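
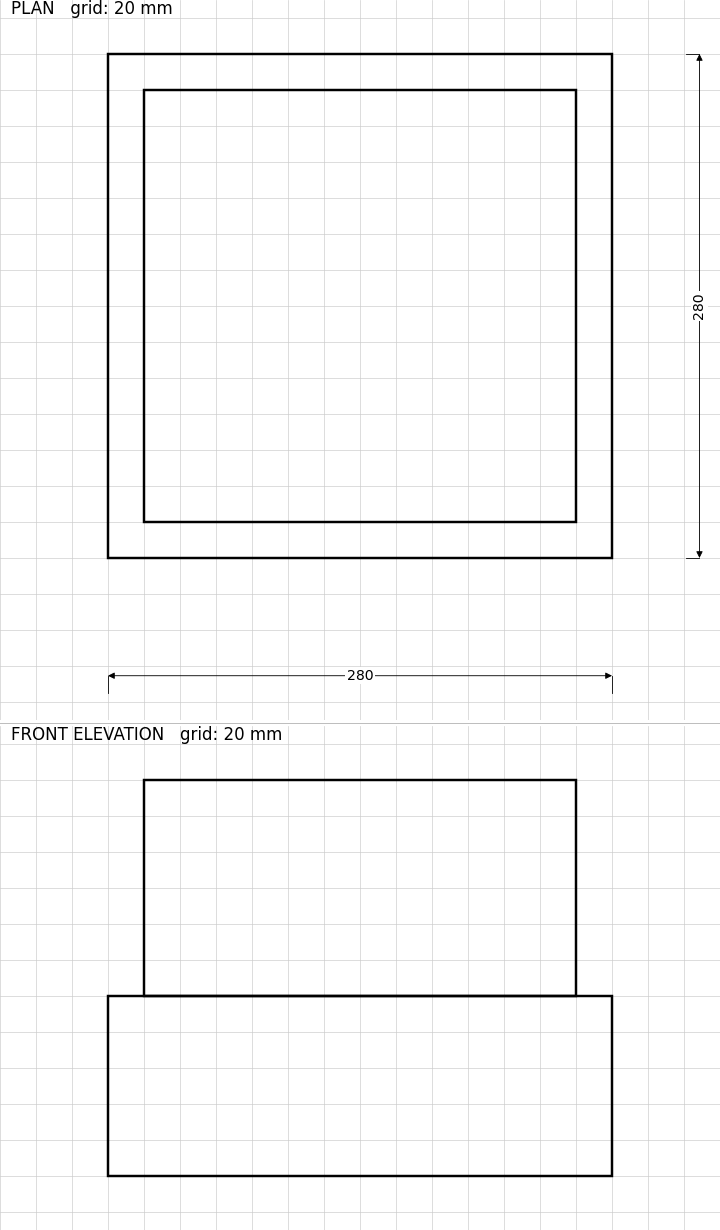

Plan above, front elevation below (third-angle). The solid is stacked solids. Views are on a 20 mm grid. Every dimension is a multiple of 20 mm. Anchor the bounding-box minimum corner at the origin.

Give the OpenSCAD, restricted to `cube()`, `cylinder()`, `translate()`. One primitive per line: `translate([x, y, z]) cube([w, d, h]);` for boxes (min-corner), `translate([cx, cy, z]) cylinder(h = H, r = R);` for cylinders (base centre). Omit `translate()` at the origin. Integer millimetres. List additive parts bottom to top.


cube([280, 280, 100]);
translate([20, 20, 100]) cube([240, 240, 120]);


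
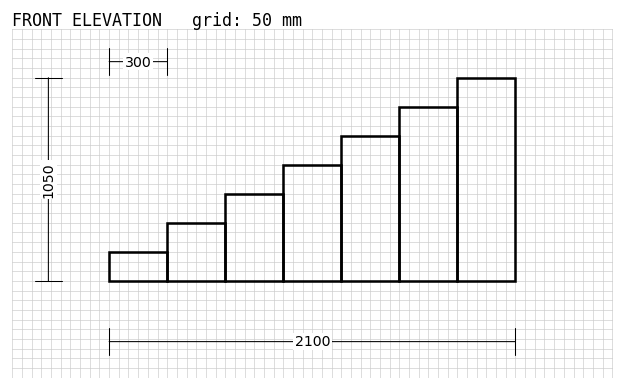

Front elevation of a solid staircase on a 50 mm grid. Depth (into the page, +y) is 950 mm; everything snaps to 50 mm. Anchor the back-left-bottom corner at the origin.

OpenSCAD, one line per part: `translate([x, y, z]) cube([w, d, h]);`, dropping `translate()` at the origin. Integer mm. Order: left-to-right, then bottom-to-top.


cube([300, 950, 150]);
translate([300, 0, 0]) cube([300, 950, 300]);
translate([600, 0, 0]) cube([300, 950, 450]);
translate([900, 0, 0]) cube([300, 950, 600]);
translate([1200, 0, 0]) cube([300, 950, 750]);
translate([1500, 0, 0]) cube([300, 950, 900]);
translate([1800, 0, 0]) cube([300, 950, 1050]);


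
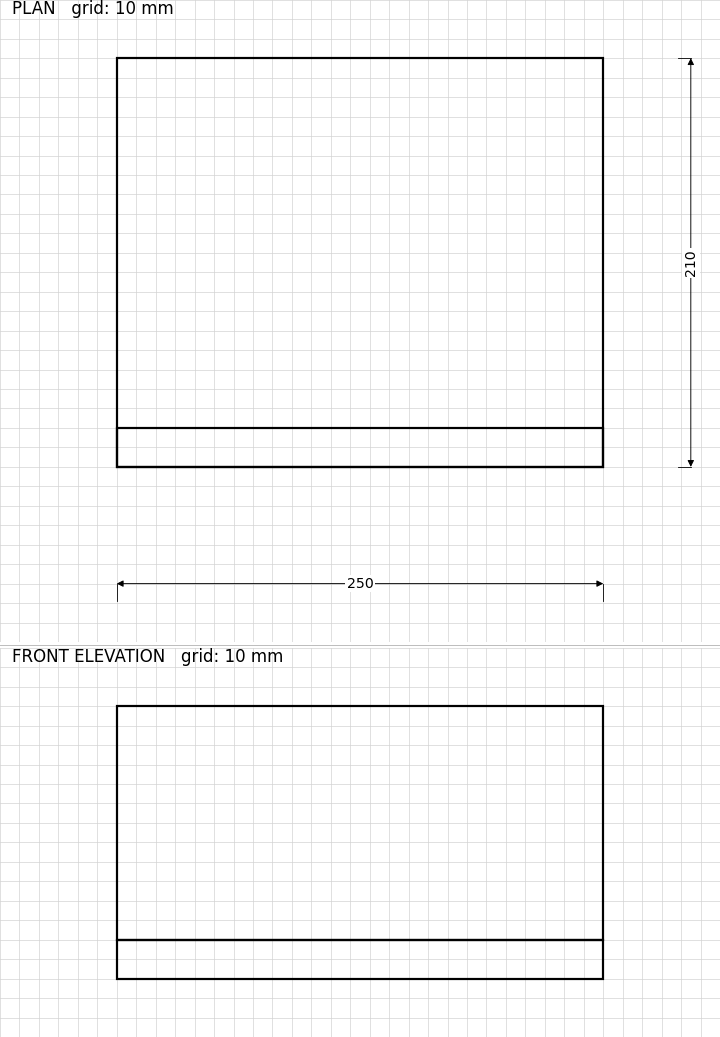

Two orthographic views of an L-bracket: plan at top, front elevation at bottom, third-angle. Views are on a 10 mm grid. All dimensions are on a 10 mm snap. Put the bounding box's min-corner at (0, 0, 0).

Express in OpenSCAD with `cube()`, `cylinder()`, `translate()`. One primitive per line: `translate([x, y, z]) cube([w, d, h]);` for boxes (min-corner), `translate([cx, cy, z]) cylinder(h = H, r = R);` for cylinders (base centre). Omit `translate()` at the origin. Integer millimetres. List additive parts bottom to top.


cube([250, 210, 20]);
translate([0, 0, 20]) cube([250, 20, 120]);


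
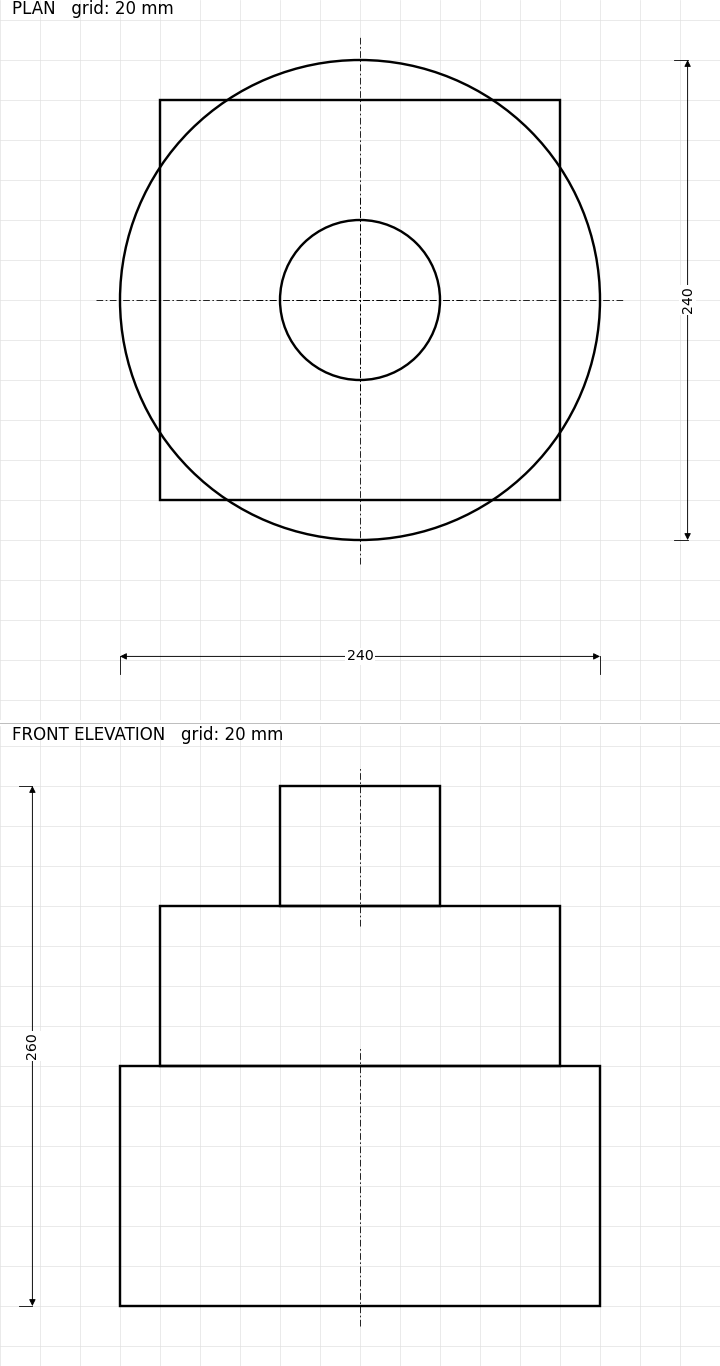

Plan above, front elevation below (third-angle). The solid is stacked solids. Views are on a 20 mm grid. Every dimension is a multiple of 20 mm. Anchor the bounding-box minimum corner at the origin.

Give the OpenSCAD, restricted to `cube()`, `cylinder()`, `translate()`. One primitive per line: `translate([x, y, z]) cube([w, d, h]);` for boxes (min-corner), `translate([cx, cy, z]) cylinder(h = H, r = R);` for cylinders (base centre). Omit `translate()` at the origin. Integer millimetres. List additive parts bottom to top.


translate([120, 120, 0]) cylinder(h = 120, r = 120);
translate([20, 20, 120]) cube([200, 200, 80]);
translate([120, 120, 200]) cylinder(h = 60, r = 40);


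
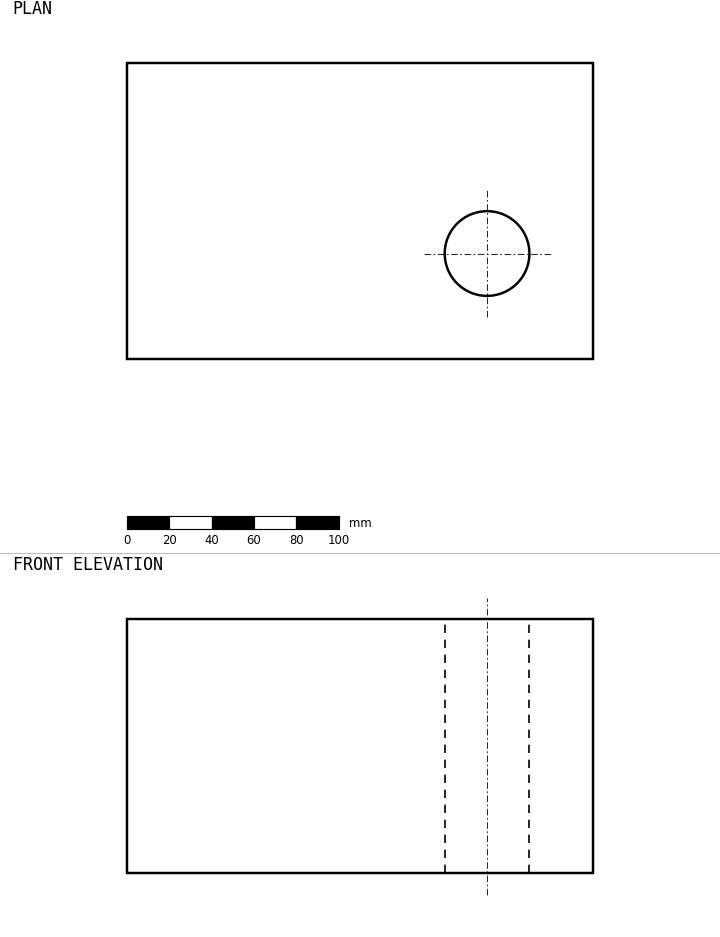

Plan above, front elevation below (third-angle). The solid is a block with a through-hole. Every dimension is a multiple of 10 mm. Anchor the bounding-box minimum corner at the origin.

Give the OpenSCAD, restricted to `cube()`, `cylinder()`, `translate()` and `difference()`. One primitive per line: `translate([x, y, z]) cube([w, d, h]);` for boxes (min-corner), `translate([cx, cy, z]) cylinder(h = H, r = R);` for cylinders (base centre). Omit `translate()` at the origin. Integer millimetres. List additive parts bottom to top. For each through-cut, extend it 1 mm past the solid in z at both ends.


difference() {
  cube([220, 140, 120]);
  translate([170, 50, -1]) cylinder(h = 122, r = 20);
}


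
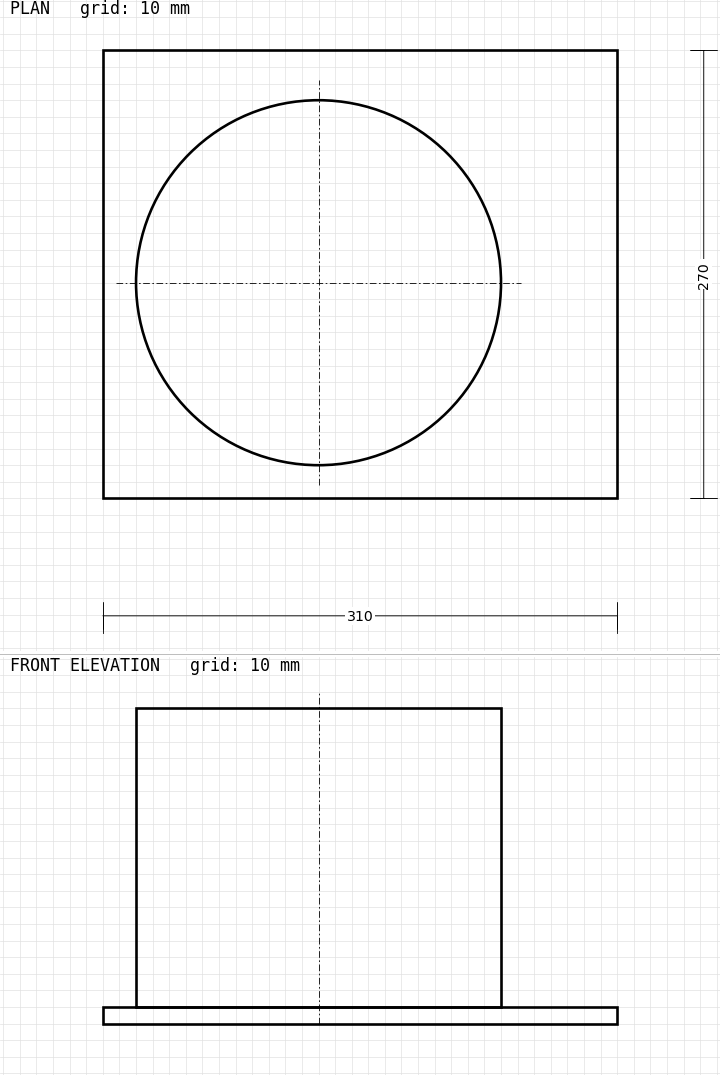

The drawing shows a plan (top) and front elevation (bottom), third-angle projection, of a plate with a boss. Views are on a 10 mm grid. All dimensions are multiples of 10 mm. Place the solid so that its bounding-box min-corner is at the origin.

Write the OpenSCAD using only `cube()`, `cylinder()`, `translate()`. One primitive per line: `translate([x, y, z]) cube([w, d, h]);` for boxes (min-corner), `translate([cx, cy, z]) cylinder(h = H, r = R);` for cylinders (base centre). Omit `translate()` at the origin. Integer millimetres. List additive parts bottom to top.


cube([310, 270, 10]);
translate([130, 130, 10]) cylinder(h = 180, r = 110);


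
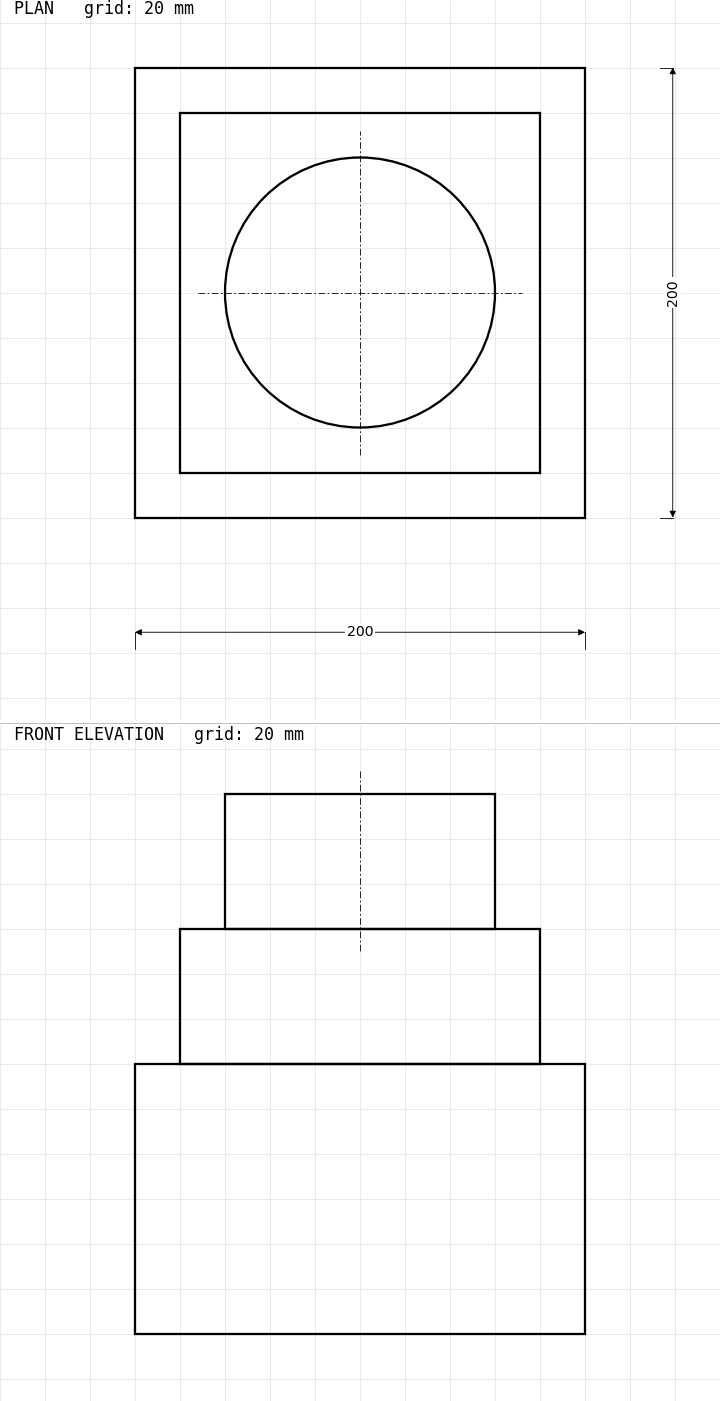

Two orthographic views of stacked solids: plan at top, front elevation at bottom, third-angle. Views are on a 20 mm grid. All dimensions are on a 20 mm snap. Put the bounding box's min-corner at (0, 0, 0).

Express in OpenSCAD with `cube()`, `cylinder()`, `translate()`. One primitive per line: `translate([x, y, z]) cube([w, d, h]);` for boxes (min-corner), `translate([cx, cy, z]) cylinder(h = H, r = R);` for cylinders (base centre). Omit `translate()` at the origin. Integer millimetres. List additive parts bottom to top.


cube([200, 200, 120]);
translate([20, 20, 120]) cube([160, 160, 60]);
translate([100, 100, 180]) cylinder(h = 60, r = 60);


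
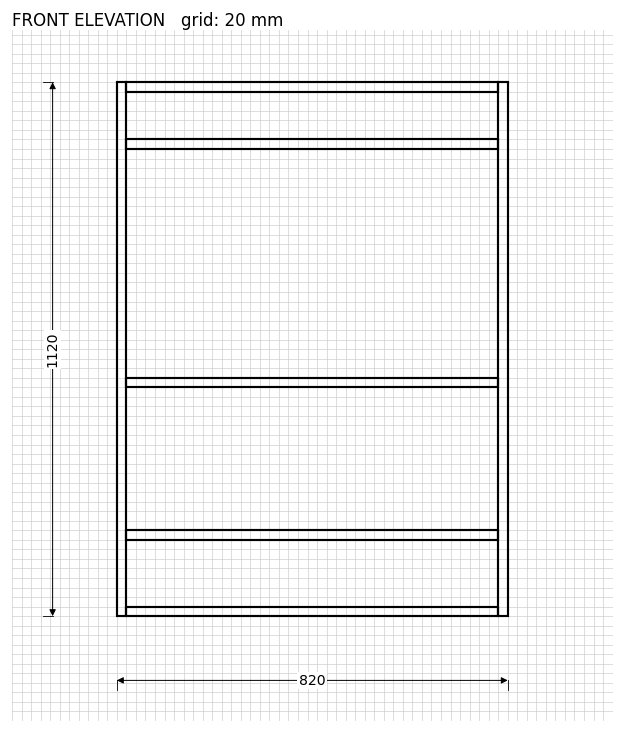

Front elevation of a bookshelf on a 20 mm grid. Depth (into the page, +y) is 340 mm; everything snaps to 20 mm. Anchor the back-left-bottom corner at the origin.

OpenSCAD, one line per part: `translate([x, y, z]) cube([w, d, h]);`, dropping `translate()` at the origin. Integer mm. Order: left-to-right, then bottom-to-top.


cube([20, 340, 1120]);
translate([20, 0, 0]) cube([780, 340, 20]);
translate([20, 0, 160]) cube([780, 340, 20]);
translate([20, 0, 480]) cube([780, 340, 20]);
translate([20, 0, 980]) cube([780, 340, 20]);
translate([20, 0, 1100]) cube([780, 340, 20]);
translate([800, 0, 0]) cube([20, 340, 1120]);


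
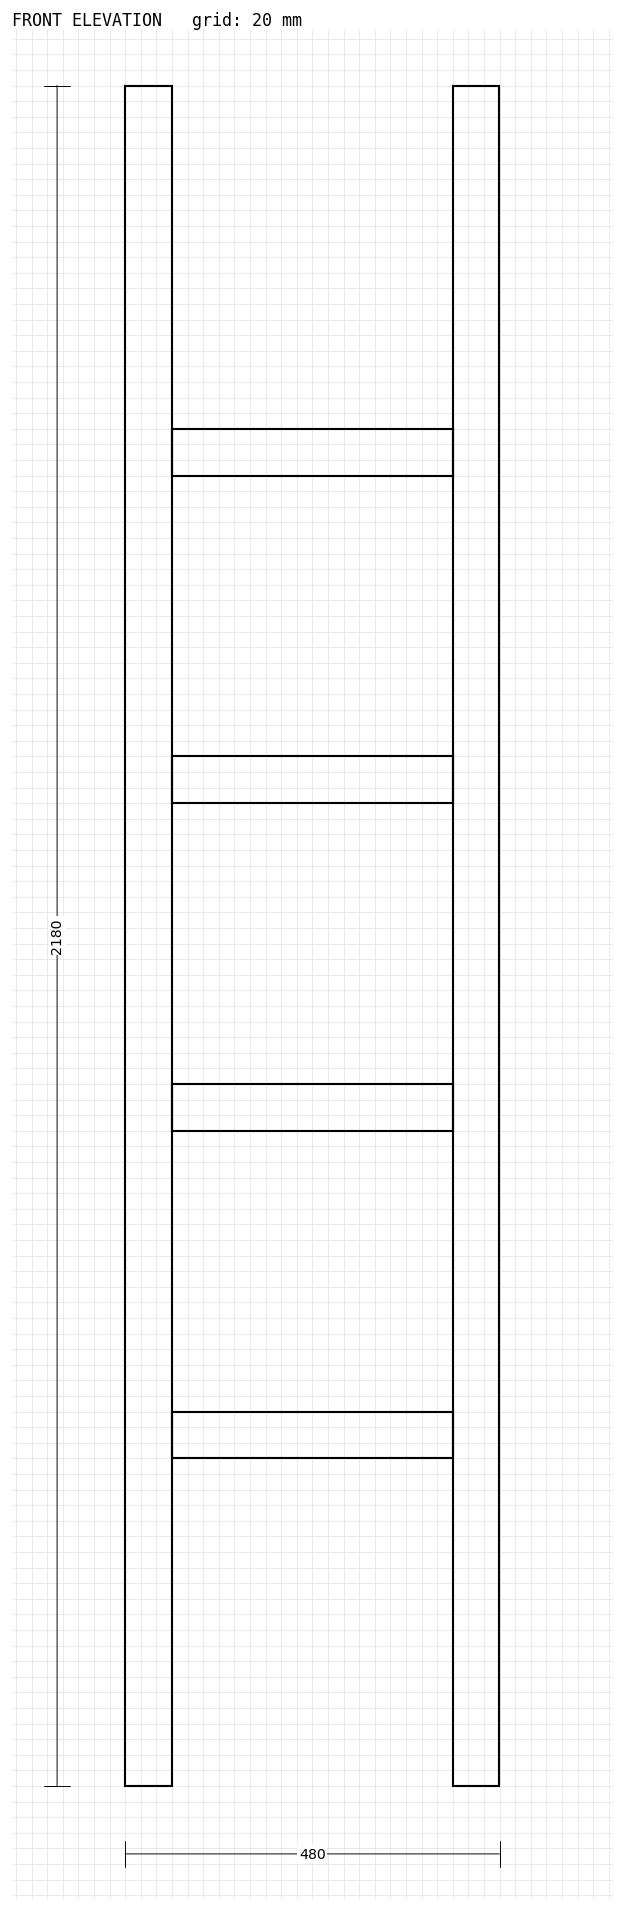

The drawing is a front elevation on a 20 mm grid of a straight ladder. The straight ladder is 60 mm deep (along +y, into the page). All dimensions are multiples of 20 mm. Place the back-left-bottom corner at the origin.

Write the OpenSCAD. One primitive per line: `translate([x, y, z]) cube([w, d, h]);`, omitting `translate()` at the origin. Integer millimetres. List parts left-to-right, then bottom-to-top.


cube([60, 60, 2180]);
translate([60, 0, 420]) cube([360, 60, 60]);
translate([60, 0, 840]) cube([360, 60, 60]);
translate([60, 0, 1260]) cube([360, 60, 60]);
translate([60, 0, 1680]) cube([360, 60, 60]);
translate([420, 0, 0]) cube([60, 60, 2180]);


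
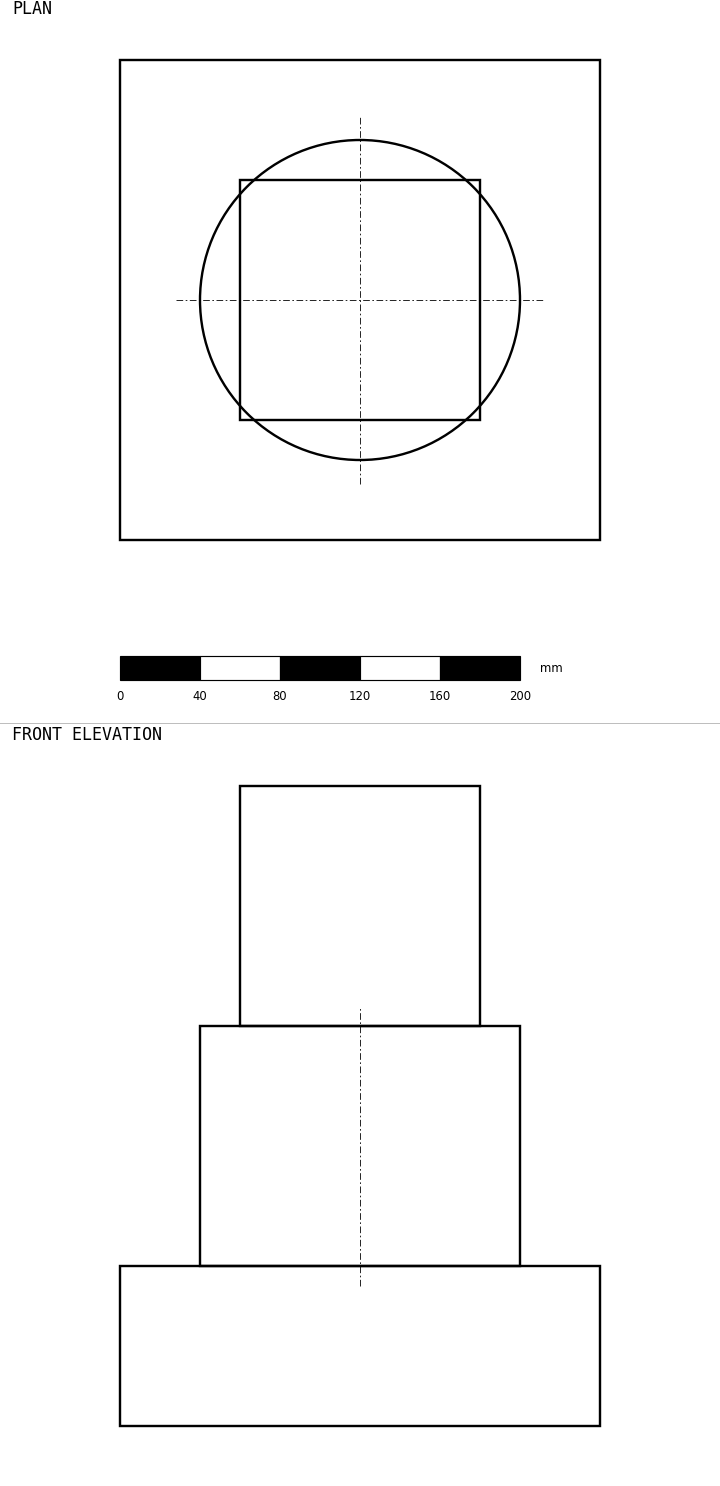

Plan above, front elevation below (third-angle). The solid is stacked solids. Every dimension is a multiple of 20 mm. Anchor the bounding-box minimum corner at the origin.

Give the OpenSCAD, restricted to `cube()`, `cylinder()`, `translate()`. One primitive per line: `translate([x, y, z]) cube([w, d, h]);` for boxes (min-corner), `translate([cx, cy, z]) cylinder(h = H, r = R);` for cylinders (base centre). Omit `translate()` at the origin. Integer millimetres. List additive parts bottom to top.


cube([240, 240, 80]);
translate([120, 120, 80]) cylinder(h = 120, r = 80);
translate([60, 60, 200]) cube([120, 120, 120]);


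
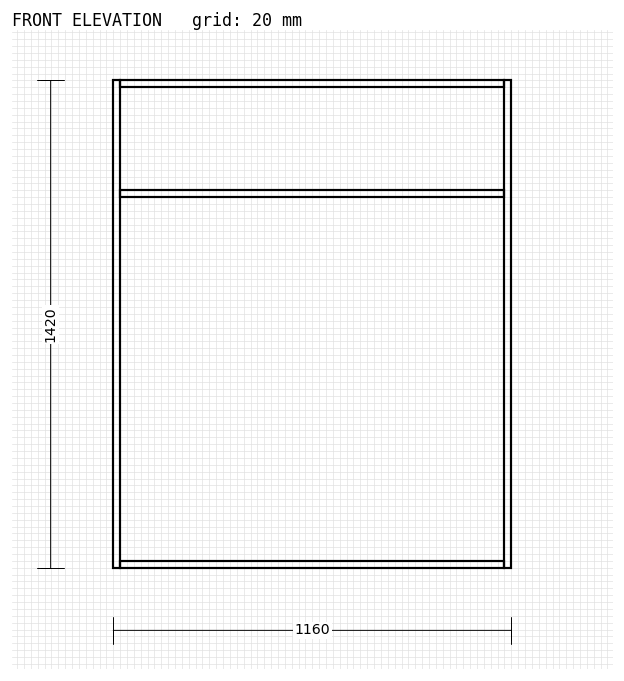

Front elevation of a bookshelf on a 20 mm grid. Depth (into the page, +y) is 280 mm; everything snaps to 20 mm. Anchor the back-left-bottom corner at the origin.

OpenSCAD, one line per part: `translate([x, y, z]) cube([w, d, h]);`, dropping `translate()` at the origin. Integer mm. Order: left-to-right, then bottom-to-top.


cube([20, 280, 1420]);
translate([20, 0, 0]) cube([1120, 280, 20]);
translate([20, 0, 1080]) cube([1120, 280, 20]);
translate([20, 0, 1400]) cube([1120, 280, 20]);
translate([1140, 0, 0]) cube([20, 280, 1420]);


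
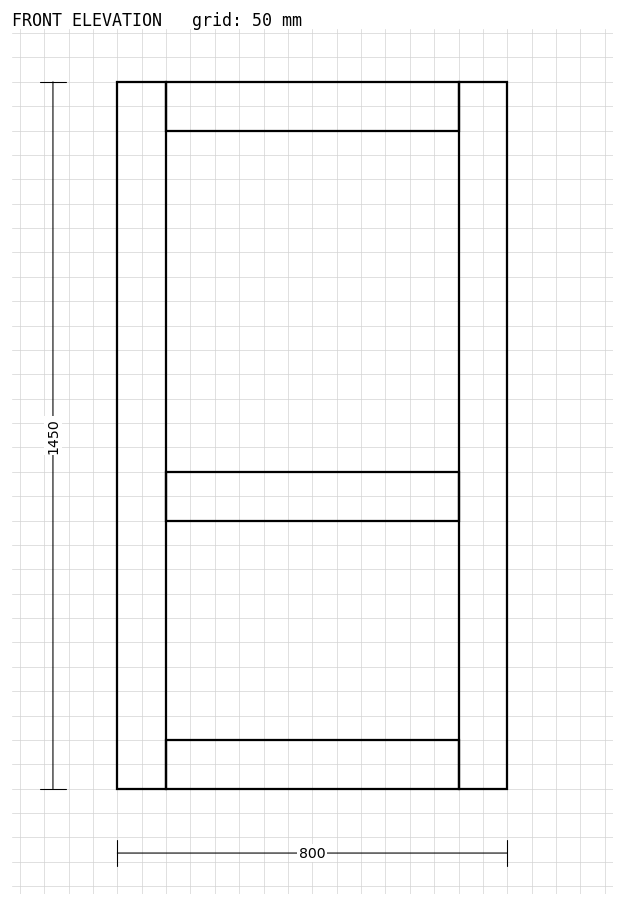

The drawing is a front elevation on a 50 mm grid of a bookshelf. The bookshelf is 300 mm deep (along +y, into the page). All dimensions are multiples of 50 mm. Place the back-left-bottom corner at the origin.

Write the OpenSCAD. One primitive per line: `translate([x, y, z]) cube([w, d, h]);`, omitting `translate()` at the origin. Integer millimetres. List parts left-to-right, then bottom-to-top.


cube([100, 300, 1450]);
translate([100, 0, 0]) cube([600, 300, 100]);
translate([100, 0, 550]) cube([600, 300, 100]);
translate([100, 0, 1350]) cube([600, 300, 100]);
translate([700, 0, 0]) cube([100, 300, 1450]);


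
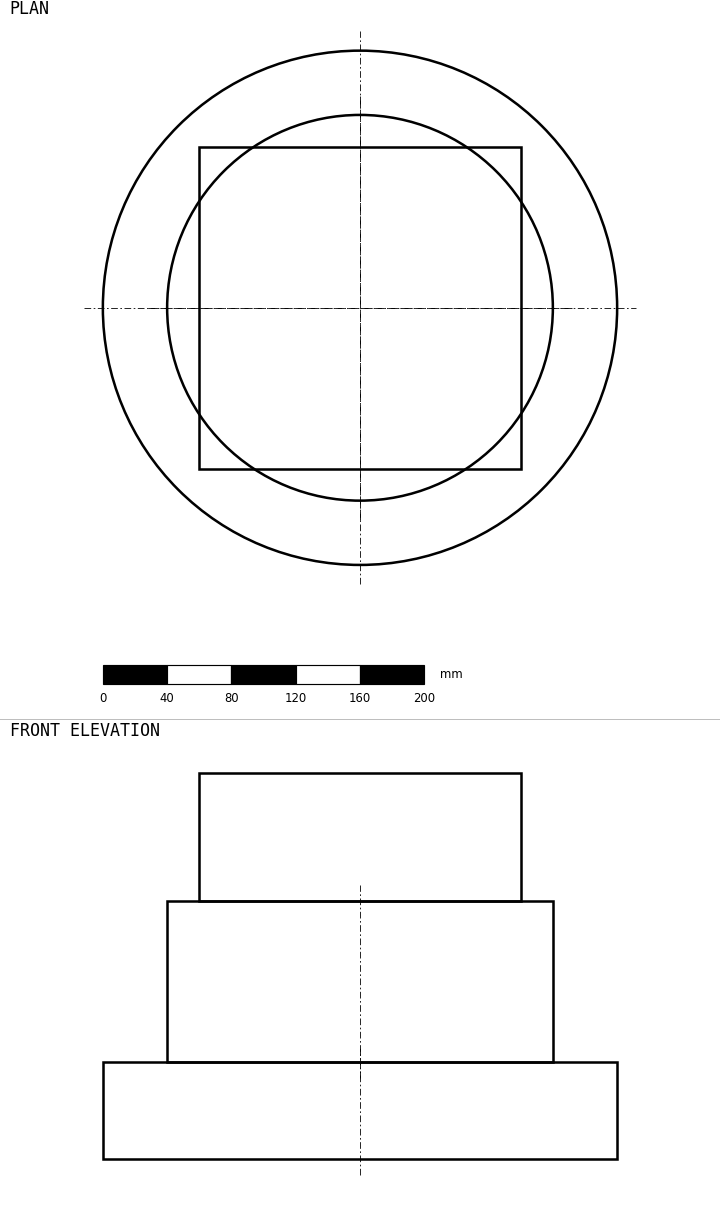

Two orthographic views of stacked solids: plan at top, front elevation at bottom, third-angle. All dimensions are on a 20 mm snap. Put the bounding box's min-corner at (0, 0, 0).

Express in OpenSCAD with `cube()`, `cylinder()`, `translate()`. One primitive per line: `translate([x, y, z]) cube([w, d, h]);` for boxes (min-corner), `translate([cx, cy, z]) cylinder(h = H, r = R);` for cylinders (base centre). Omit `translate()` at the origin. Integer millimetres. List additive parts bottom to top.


translate([160, 160, 0]) cylinder(h = 60, r = 160);
translate([160, 160, 60]) cylinder(h = 100, r = 120);
translate([60, 60, 160]) cube([200, 200, 80]);


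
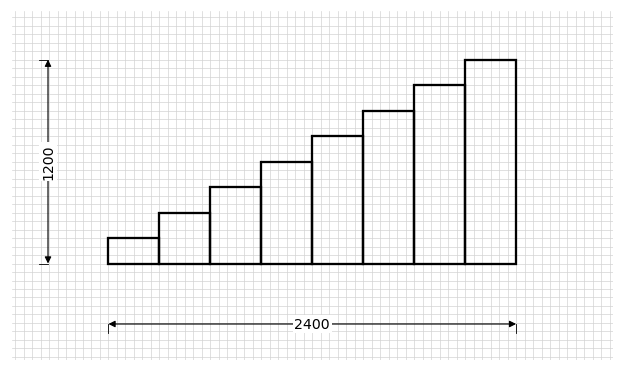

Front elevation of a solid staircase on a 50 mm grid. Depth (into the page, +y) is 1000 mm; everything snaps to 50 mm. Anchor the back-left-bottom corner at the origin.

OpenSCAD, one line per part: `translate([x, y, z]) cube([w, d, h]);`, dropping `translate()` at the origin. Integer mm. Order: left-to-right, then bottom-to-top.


cube([300, 1000, 150]);
translate([300, 0, 0]) cube([300, 1000, 300]);
translate([600, 0, 0]) cube([300, 1000, 450]);
translate([900, 0, 0]) cube([300, 1000, 600]);
translate([1200, 0, 0]) cube([300, 1000, 750]);
translate([1500, 0, 0]) cube([300, 1000, 900]);
translate([1800, 0, 0]) cube([300, 1000, 1050]);
translate([2100, 0, 0]) cube([300, 1000, 1200]);


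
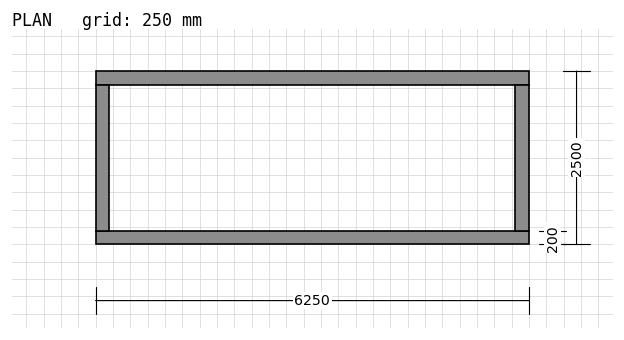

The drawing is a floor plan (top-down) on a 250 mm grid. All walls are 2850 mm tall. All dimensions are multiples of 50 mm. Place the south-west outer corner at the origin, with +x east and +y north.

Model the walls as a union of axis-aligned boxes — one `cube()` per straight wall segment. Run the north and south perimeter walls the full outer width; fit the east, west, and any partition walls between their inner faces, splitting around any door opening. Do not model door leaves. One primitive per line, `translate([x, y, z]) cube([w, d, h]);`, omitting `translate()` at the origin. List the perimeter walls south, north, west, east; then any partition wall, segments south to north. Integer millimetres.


cube([6250, 200, 2850]);
translate([0, 2300, 0]) cube([6250, 200, 2850]);
translate([0, 200, 0]) cube([200, 2100, 2850]);
translate([6050, 200, 0]) cube([200, 2100, 2850]);


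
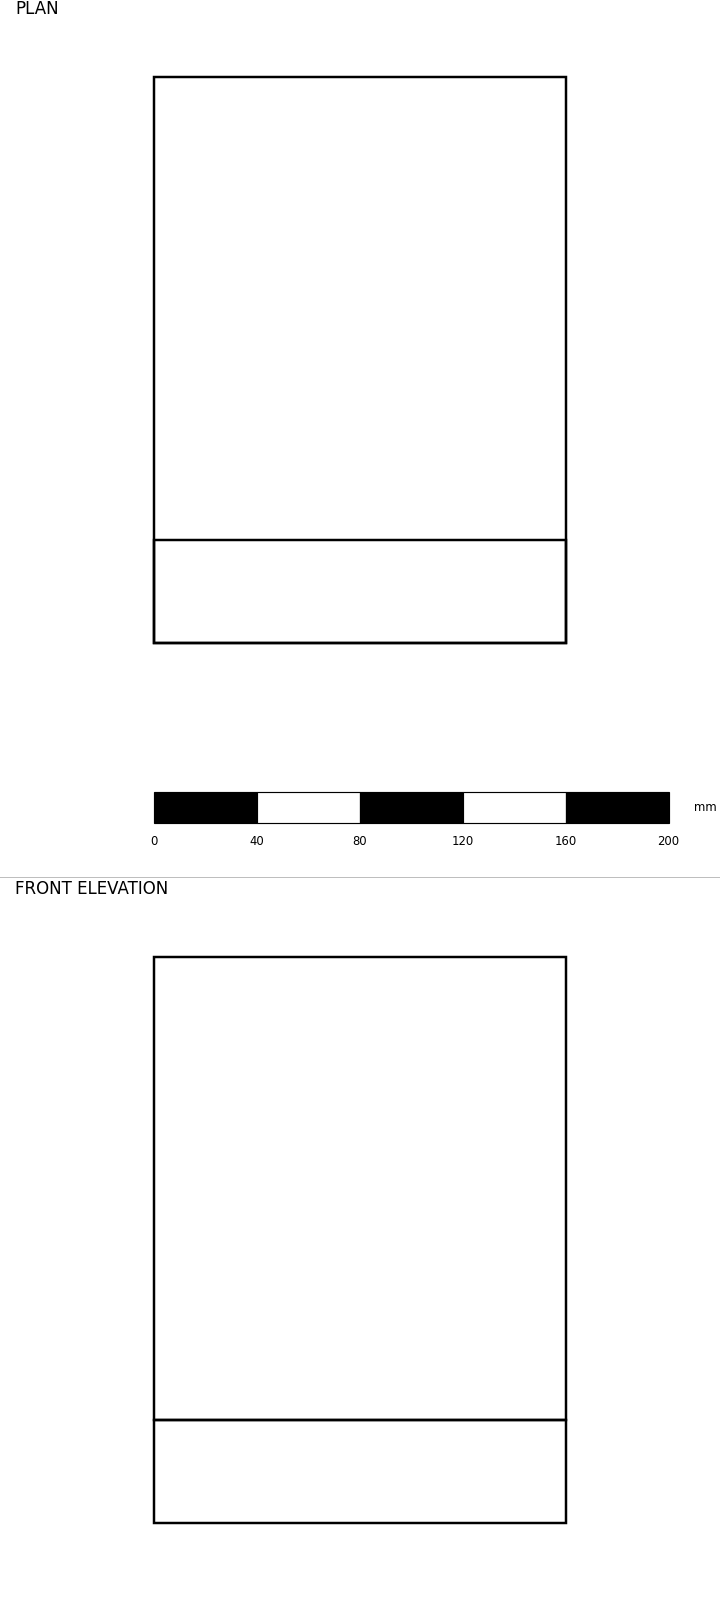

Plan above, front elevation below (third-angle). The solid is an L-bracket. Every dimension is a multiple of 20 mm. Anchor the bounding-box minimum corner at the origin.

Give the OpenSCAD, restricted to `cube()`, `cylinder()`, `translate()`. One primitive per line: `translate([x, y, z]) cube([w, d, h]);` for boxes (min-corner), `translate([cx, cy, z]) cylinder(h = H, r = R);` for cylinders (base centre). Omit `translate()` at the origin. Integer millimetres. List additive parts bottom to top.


cube([160, 220, 40]);
translate([0, 0, 40]) cube([160, 40, 180]);


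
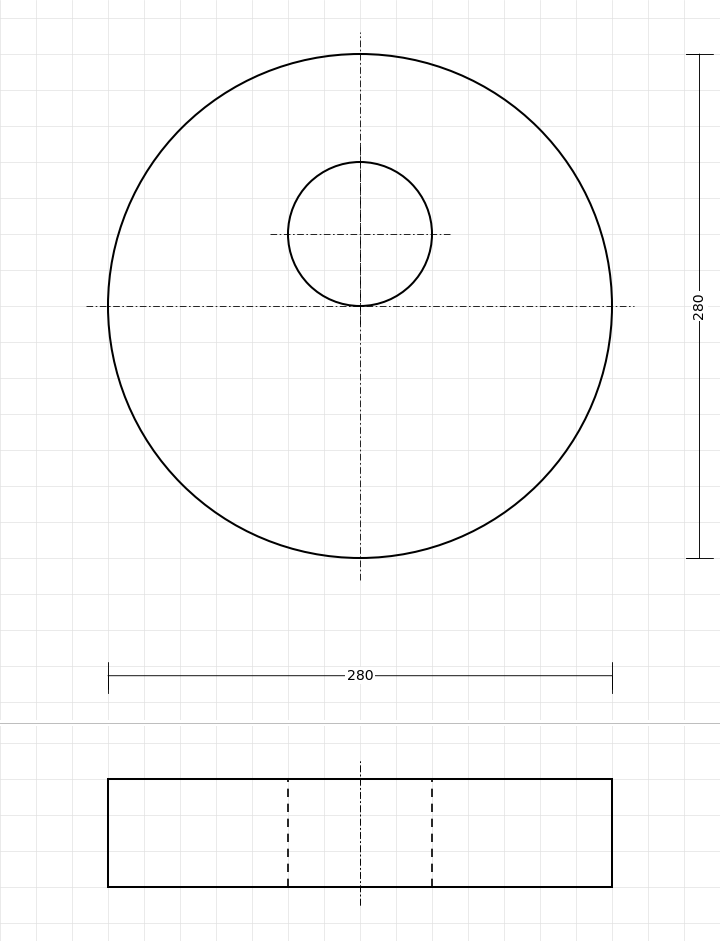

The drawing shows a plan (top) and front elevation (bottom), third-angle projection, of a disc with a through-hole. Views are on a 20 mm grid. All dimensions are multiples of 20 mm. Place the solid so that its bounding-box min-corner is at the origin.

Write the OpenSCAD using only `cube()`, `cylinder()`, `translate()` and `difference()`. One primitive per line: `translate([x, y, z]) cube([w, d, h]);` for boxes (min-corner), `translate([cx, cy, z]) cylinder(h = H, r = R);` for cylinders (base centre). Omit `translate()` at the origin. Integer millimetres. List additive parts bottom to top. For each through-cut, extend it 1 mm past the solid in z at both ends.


difference() {
  translate([140, 140, 0]) cylinder(h = 60, r = 140);
  translate([140, 180, -1]) cylinder(h = 62, r = 40);
}


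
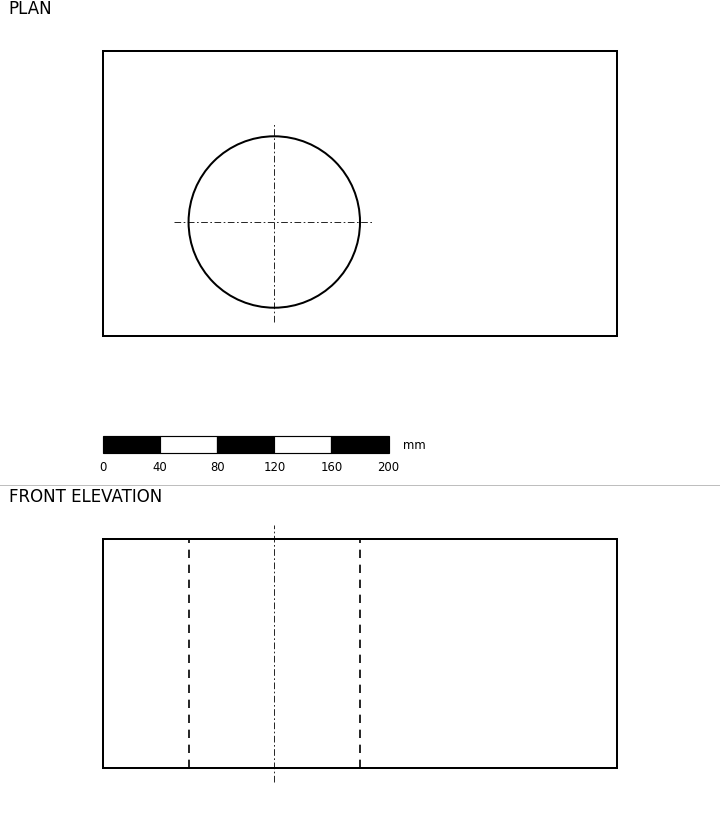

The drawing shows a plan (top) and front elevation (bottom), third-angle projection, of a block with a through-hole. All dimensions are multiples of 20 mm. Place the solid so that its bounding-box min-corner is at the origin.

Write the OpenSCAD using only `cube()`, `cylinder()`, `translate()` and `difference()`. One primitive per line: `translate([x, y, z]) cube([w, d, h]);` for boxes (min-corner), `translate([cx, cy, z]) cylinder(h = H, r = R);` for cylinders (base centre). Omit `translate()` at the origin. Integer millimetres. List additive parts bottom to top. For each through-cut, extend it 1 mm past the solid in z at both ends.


difference() {
  cube([360, 200, 160]);
  translate([120, 80, -1]) cylinder(h = 162, r = 60);
}


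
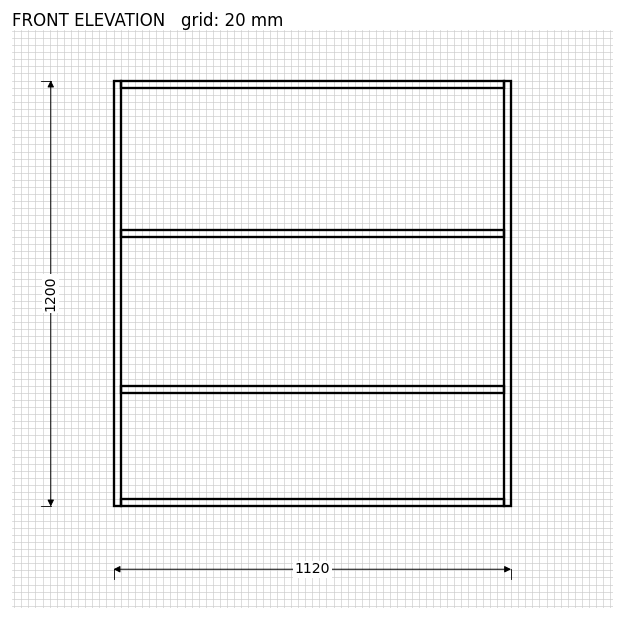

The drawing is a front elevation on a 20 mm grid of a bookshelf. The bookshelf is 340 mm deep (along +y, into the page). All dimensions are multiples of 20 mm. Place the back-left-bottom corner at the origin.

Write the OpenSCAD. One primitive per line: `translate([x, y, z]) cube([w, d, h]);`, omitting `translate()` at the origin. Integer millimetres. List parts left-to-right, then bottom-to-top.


cube([20, 340, 1200]);
translate([20, 0, 0]) cube([1080, 340, 20]);
translate([20, 0, 320]) cube([1080, 340, 20]);
translate([20, 0, 760]) cube([1080, 340, 20]);
translate([20, 0, 1180]) cube([1080, 340, 20]);
translate([1100, 0, 0]) cube([20, 340, 1200]);


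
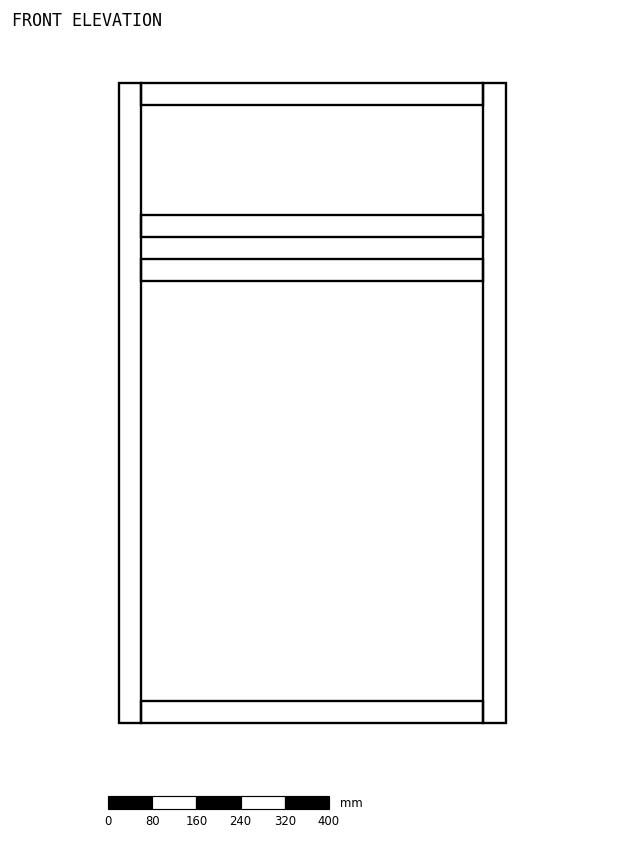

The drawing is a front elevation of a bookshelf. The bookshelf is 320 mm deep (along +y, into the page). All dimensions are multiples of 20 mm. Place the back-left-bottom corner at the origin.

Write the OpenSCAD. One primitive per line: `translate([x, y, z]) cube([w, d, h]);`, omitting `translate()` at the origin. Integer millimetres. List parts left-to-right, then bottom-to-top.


cube([40, 320, 1160]);
translate([40, 0, 0]) cube([620, 320, 40]);
translate([40, 0, 800]) cube([620, 320, 40]);
translate([40, 0, 880]) cube([620, 320, 40]);
translate([40, 0, 1120]) cube([620, 320, 40]);
translate([660, 0, 0]) cube([40, 320, 1160]);


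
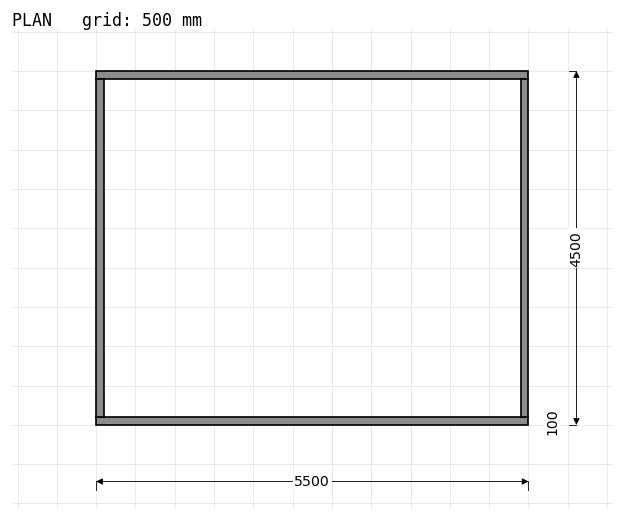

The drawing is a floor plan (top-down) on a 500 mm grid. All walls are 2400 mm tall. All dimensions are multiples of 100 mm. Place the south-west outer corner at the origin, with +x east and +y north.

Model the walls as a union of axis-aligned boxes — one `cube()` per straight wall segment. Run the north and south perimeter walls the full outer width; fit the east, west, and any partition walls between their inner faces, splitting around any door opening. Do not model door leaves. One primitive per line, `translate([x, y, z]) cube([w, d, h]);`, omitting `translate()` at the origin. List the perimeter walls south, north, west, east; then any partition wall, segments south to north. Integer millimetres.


cube([5500, 100, 2400]);
translate([0, 4400, 0]) cube([5500, 100, 2400]);
translate([0, 100, 0]) cube([100, 4300, 2400]);
translate([5400, 100, 0]) cube([100, 4300, 2400]);


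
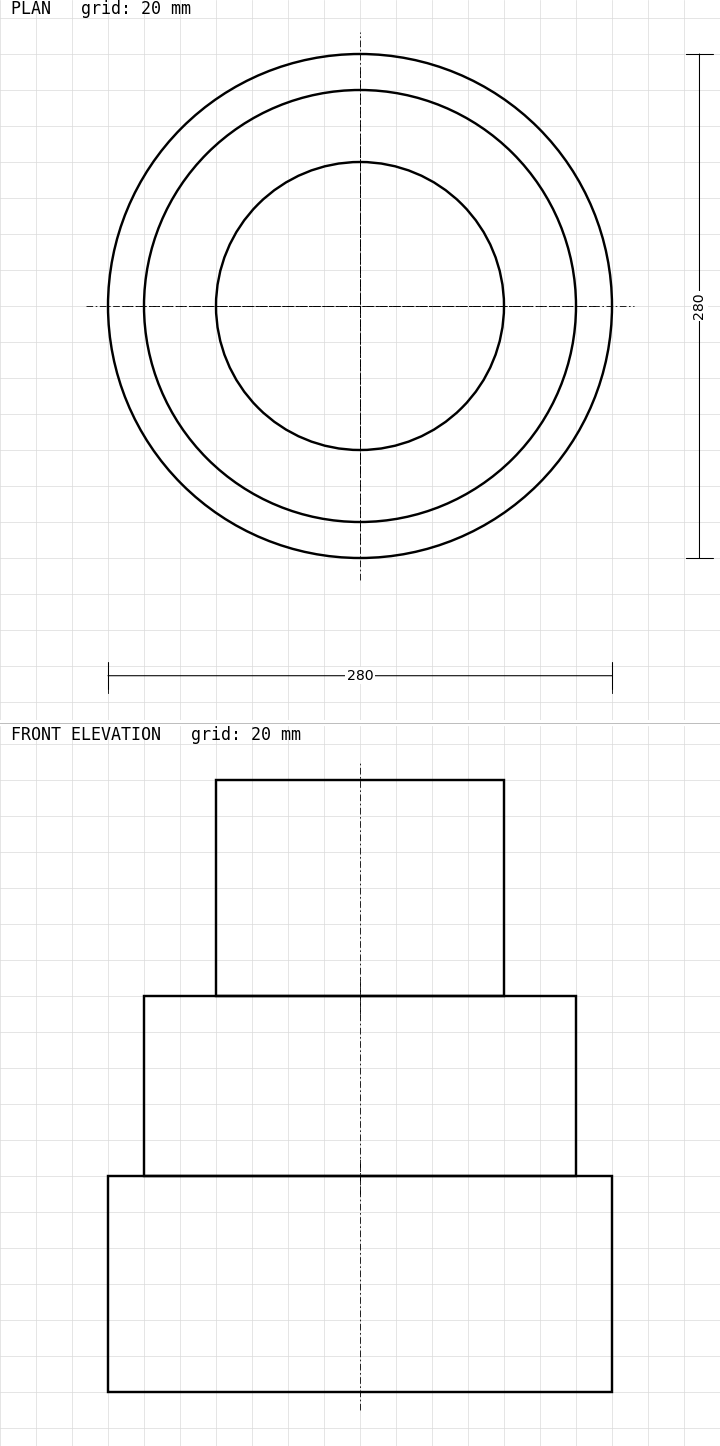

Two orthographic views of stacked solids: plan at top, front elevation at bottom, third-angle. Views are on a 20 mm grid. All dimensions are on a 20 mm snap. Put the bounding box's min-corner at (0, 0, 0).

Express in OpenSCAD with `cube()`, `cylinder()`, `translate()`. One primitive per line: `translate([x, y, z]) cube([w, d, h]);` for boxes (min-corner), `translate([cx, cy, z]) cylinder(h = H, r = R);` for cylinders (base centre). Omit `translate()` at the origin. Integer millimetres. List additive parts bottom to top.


translate([140, 140, 0]) cylinder(h = 120, r = 140);
translate([140, 140, 120]) cylinder(h = 100, r = 120);
translate([140, 140, 220]) cylinder(h = 120, r = 80);


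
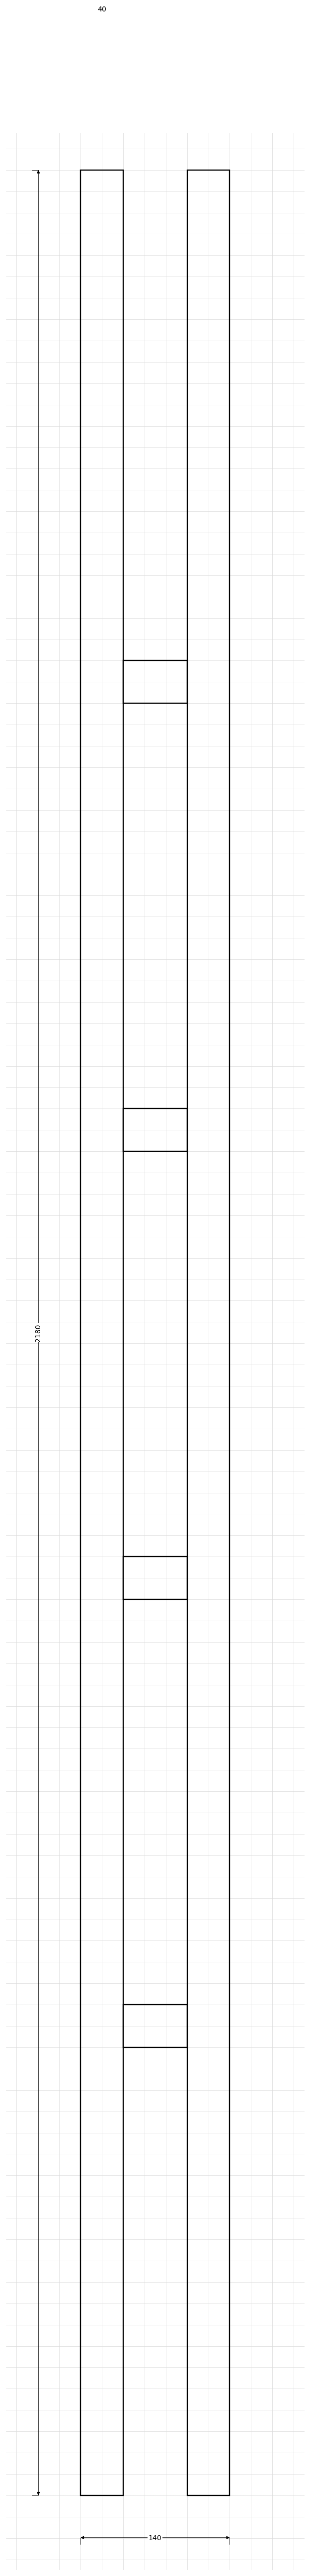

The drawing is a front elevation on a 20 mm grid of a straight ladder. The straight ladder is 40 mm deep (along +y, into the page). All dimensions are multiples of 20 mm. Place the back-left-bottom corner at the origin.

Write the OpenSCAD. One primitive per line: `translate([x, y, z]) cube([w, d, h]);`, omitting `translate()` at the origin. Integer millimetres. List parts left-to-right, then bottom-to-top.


cube([40, 40, 2180]);
translate([40, 0, 420]) cube([60, 40, 40]);
translate([40, 0, 840]) cube([60, 40, 40]);
translate([40, 0, 1260]) cube([60, 40, 40]);
translate([40, 0, 1680]) cube([60, 40, 40]);
translate([100, 0, 0]) cube([40, 40, 2180]);


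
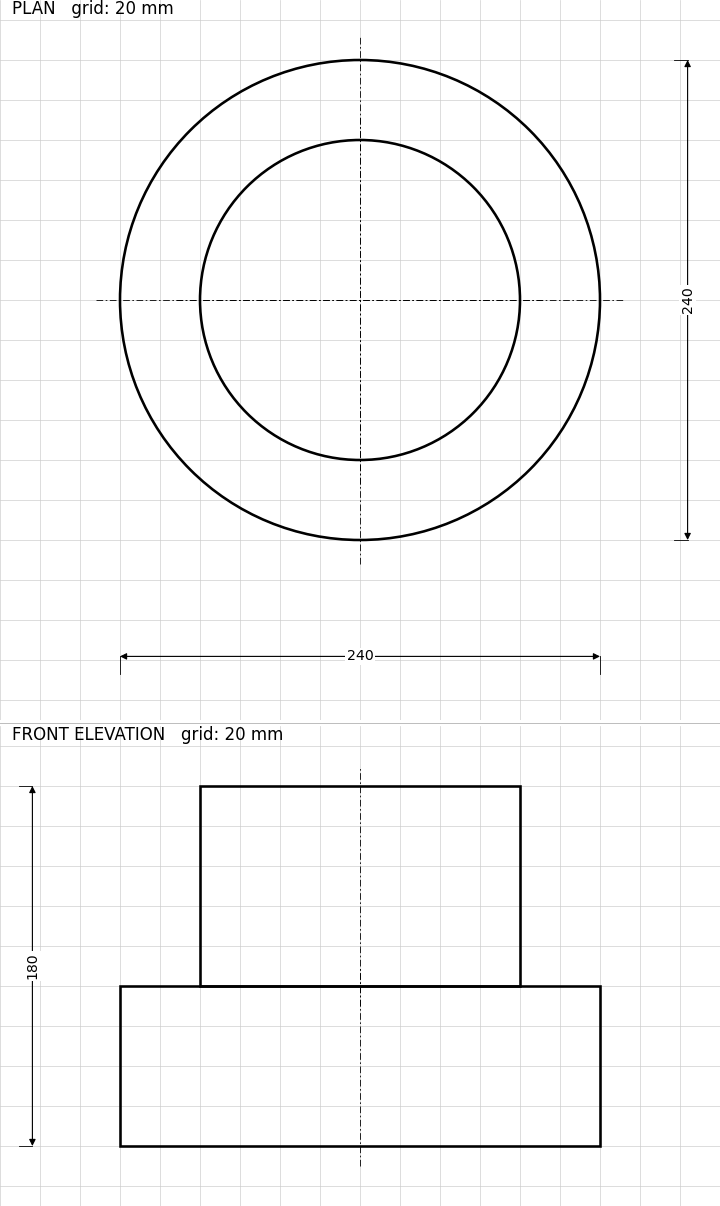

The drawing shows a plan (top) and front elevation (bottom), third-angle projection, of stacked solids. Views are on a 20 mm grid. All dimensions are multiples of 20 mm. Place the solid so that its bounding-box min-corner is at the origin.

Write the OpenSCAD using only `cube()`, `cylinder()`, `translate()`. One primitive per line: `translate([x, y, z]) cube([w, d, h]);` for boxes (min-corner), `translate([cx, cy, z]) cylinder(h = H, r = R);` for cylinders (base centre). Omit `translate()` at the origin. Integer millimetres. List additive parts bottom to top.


translate([120, 120, 0]) cylinder(h = 80, r = 120);
translate([120, 120, 80]) cylinder(h = 100, r = 80);


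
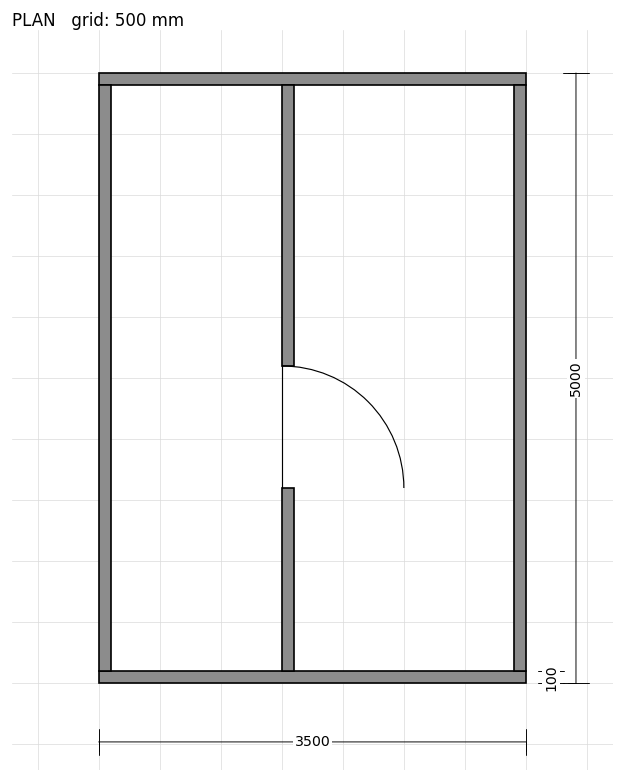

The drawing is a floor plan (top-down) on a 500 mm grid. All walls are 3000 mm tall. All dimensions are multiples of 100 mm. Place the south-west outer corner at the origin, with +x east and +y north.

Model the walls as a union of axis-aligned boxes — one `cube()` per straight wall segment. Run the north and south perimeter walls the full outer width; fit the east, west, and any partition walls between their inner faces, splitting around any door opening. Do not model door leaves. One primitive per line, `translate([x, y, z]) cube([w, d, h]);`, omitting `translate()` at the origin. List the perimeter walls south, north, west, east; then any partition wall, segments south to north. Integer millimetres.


cube([3500, 100, 3000]);
translate([0, 4900, 0]) cube([3500, 100, 3000]);
translate([0, 100, 0]) cube([100, 4800, 3000]);
translate([3400, 100, 0]) cube([100, 4800, 3000]);
translate([1500, 100, 0]) cube([100, 1500, 3000]);
translate([1500, 2600, 0]) cube([100, 2300, 3000]);


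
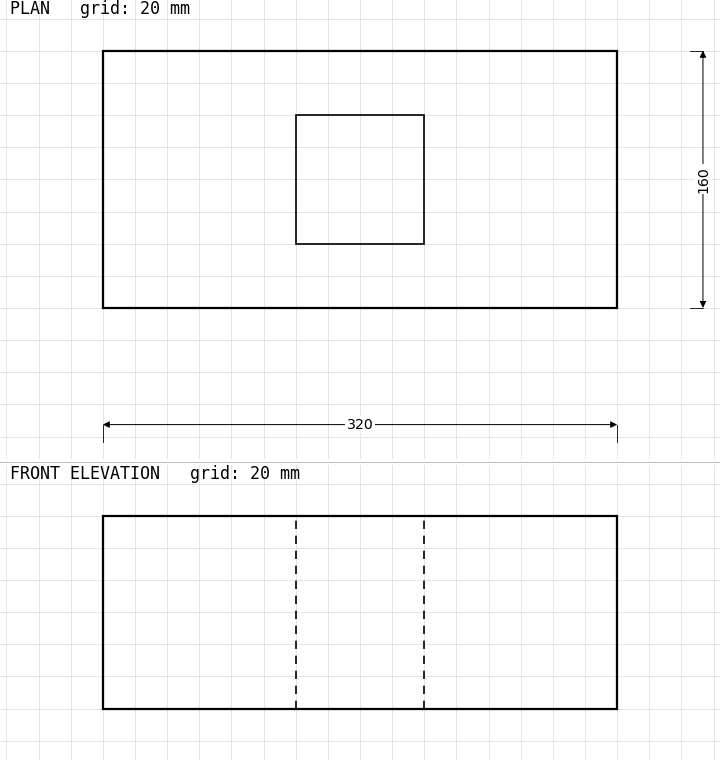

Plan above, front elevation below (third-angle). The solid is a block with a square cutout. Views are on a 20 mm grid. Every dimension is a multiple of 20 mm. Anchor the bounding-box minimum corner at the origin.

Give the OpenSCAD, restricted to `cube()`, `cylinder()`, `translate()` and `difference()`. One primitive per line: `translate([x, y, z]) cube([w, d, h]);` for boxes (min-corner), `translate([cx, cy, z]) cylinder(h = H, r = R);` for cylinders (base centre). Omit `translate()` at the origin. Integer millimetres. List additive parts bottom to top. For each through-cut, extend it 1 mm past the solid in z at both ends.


difference() {
  cube([320, 160, 120]);
  translate([120, 40, -1]) cube([80, 80, 122]);
}


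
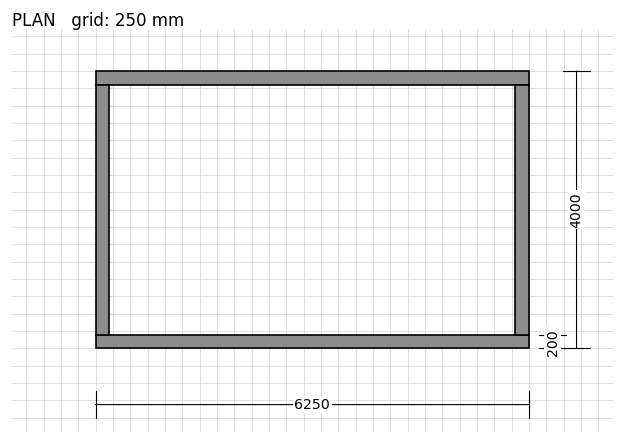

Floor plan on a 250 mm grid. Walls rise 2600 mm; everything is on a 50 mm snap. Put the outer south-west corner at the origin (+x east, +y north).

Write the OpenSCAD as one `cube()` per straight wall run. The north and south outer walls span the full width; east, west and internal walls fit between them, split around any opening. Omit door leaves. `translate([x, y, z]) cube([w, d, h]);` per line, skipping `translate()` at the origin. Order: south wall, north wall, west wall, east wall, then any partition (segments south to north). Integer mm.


cube([6250, 200, 2600]);
translate([0, 3800, 0]) cube([6250, 200, 2600]);
translate([0, 200, 0]) cube([200, 3600, 2600]);
translate([6050, 200, 0]) cube([200, 3600, 2600]);


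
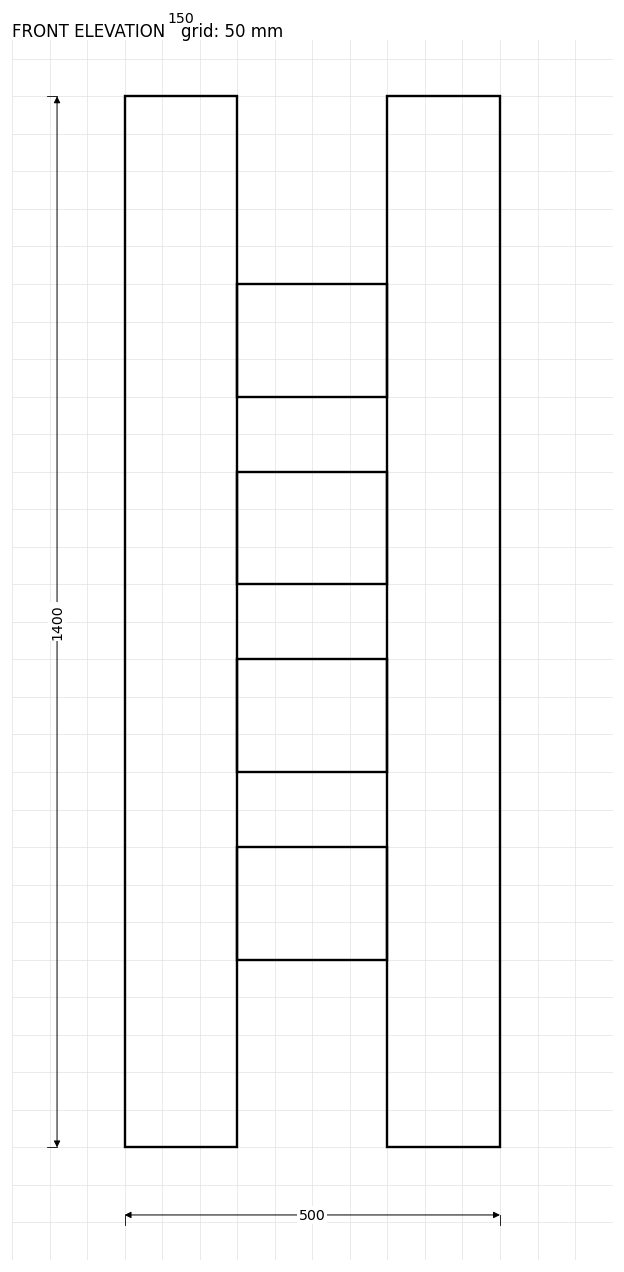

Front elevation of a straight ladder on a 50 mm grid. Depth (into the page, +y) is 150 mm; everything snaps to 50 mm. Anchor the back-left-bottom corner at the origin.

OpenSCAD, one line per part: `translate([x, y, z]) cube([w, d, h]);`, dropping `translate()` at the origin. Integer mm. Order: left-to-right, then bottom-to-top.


cube([150, 150, 1400]);
translate([150, 0, 250]) cube([200, 150, 150]);
translate([150, 0, 500]) cube([200, 150, 150]);
translate([150, 0, 750]) cube([200, 150, 150]);
translate([150, 0, 1000]) cube([200, 150, 150]);
translate([350, 0, 0]) cube([150, 150, 1400]);


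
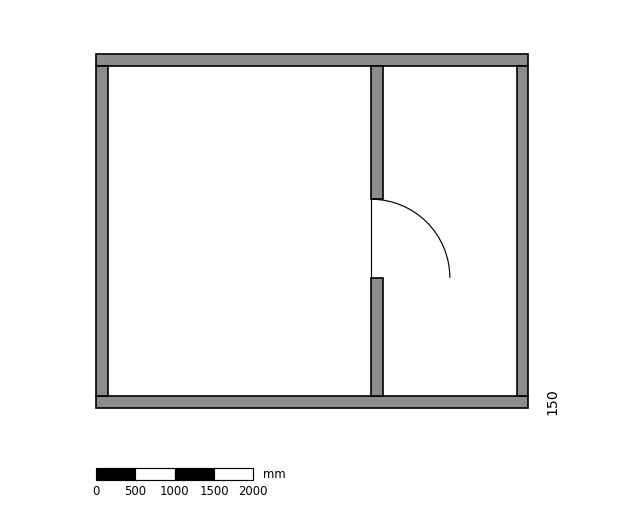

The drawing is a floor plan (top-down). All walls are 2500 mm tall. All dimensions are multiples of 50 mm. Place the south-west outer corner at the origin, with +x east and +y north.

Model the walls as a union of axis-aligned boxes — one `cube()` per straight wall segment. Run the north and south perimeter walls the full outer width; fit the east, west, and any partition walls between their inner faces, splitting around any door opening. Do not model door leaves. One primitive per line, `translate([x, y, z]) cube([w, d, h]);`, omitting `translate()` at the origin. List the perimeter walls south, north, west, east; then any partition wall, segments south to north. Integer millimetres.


cube([5500, 150, 2500]);
translate([0, 4350, 0]) cube([5500, 150, 2500]);
translate([0, 150, 0]) cube([150, 4200, 2500]);
translate([5350, 150, 0]) cube([150, 4200, 2500]);
translate([3500, 150, 0]) cube([150, 1500, 2500]);
translate([3500, 2650, 0]) cube([150, 1700, 2500]);


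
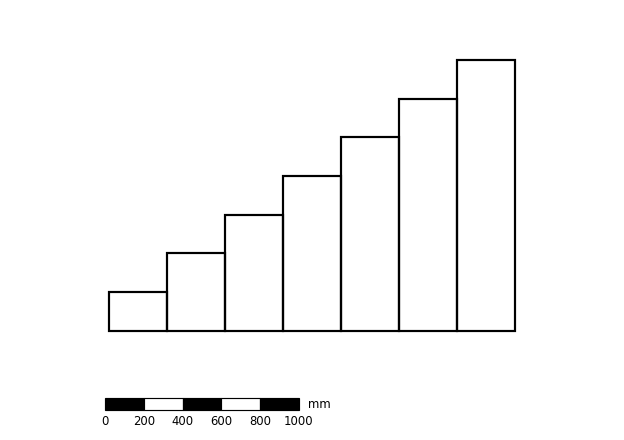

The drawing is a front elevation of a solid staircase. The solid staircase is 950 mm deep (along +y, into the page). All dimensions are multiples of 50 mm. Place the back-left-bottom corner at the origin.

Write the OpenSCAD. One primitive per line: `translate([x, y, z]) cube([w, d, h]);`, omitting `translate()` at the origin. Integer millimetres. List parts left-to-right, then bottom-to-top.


cube([300, 950, 200]);
translate([300, 0, 0]) cube([300, 950, 400]);
translate([600, 0, 0]) cube([300, 950, 600]);
translate([900, 0, 0]) cube([300, 950, 800]);
translate([1200, 0, 0]) cube([300, 950, 1000]);
translate([1500, 0, 0]) cube([300, 950, 1200]);
translate([1800, 0, 0]) cube([300, 950, 1400]);


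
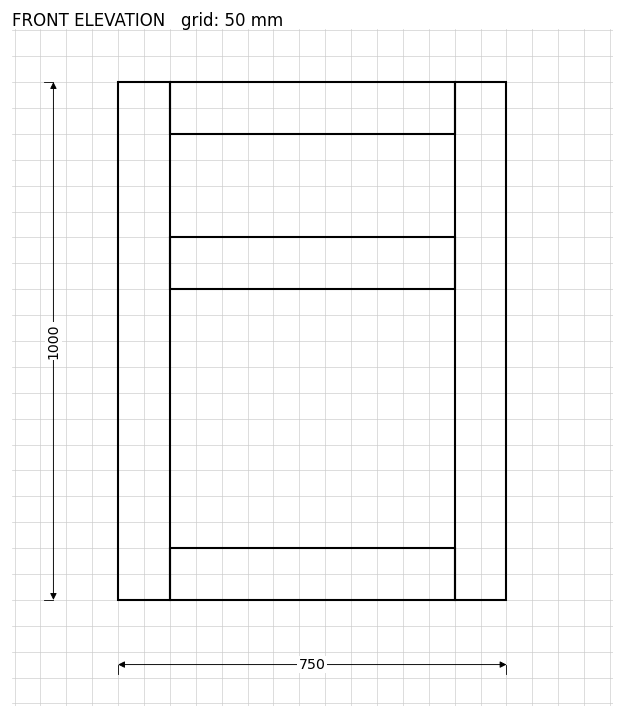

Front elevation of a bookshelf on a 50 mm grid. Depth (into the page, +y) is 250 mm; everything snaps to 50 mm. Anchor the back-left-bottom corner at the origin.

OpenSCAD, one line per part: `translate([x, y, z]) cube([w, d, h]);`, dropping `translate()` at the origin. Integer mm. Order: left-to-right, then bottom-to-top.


cube([100, 250, 1000]);
translate([100, 0, 0]) cube([550, 250, 100]);
translate([100, 0, 600]) cube([550, 250, 100]);
translate([100, 0, 900]) cube([550, 250, 100]);
translate([650, 0, 0]) cube([100, 250, 1000]);


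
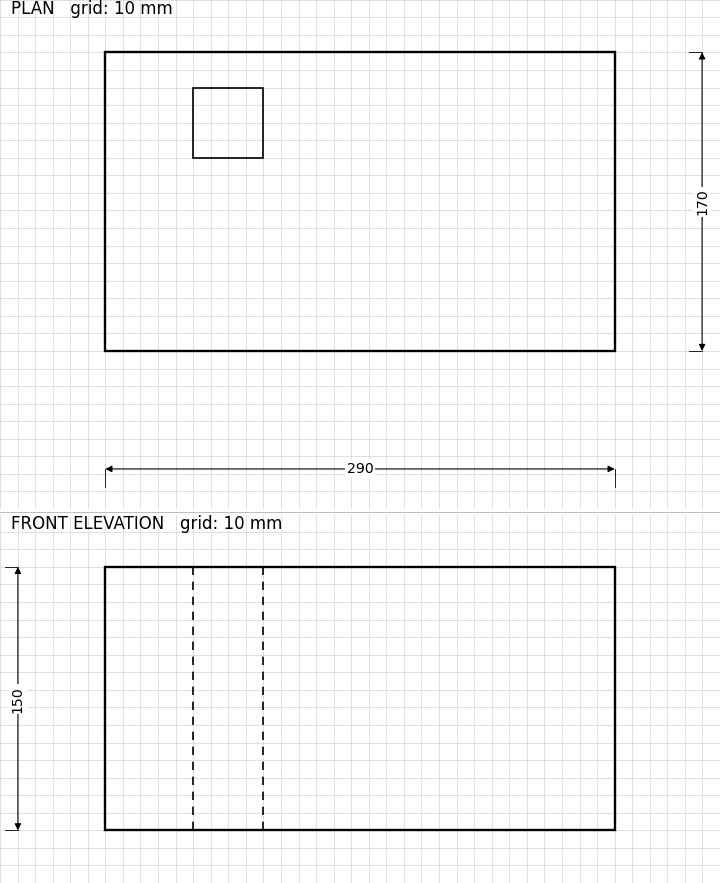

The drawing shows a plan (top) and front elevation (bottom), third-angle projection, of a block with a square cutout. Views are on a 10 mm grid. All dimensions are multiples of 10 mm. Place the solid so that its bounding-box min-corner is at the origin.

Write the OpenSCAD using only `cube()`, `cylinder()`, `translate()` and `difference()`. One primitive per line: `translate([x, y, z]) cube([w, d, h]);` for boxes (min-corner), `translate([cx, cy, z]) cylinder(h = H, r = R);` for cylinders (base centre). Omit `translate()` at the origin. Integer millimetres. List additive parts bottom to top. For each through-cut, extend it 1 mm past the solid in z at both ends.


difference() {
  cube([290, 170, 150]);
  translate([50, 110, -1]) cube([40, 40, 152]);
}


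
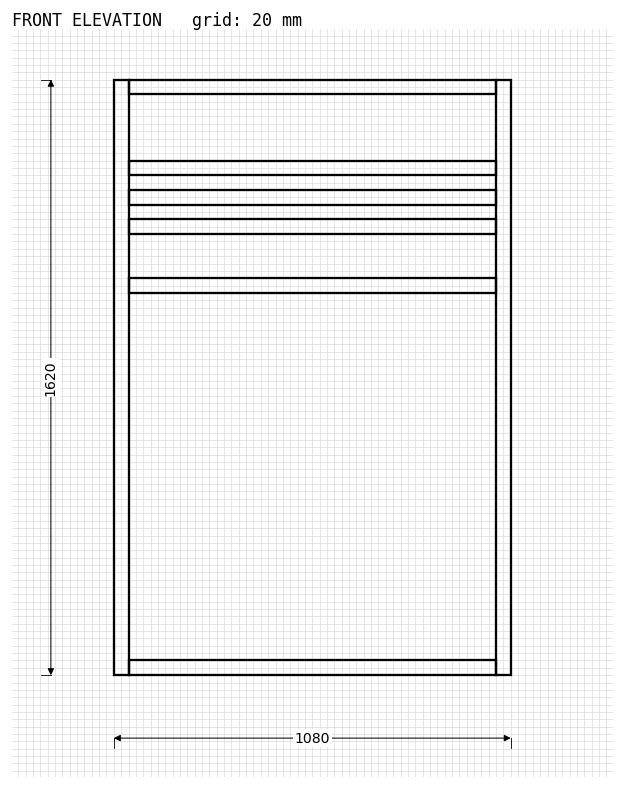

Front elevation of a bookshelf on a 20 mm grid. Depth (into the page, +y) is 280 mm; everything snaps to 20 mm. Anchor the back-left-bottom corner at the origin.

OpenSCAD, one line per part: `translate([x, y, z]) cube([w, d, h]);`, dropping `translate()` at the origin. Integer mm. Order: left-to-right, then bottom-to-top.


cube([40, 280, 1620]);
translate([40, 0, 0]) cube([1000, 280, 40]);
translate([40, 0, 1040]) cube([1000, 280, 40]);
translate([40, 0, 1200]) cube([1000, 280, 40]);
translate([40, 0, 1280]) cube([1000, 280, 40]);
translate([40, 0, 1360]) cube([1000, 280, 40]);
translate([40, 0, 1580]) cube([1000, 280, 40]);
translate([1040, 0, 0]) cube([40, 280, 1620]);


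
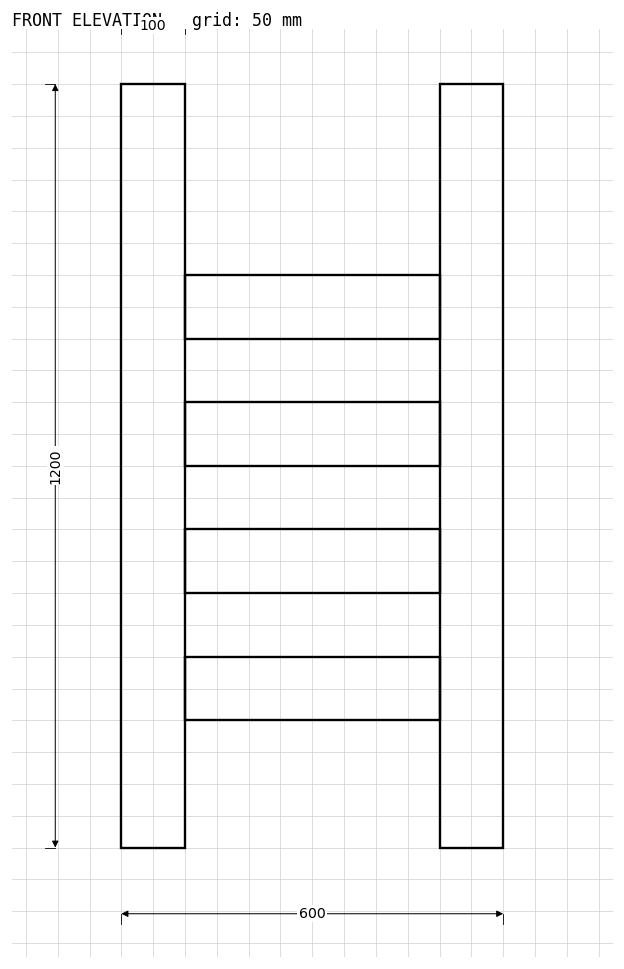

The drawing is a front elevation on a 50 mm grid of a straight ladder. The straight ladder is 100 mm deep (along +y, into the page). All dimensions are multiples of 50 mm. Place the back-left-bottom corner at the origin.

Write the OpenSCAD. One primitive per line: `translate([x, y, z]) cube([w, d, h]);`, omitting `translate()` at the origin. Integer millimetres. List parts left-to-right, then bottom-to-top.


cube([100, 100, 1200]);
translate([100, 0, 200]) cube([400, 100, 100]);
translate([100, 0, 400]) cube([400, 100, 100]);
translate([100, 0, 600]) cube([400, 100, 100]);
translate([100, 0, 800]) cube([400, 100, 100]);
translate([500, 0, 0]) cube([100, 100, 1200]);


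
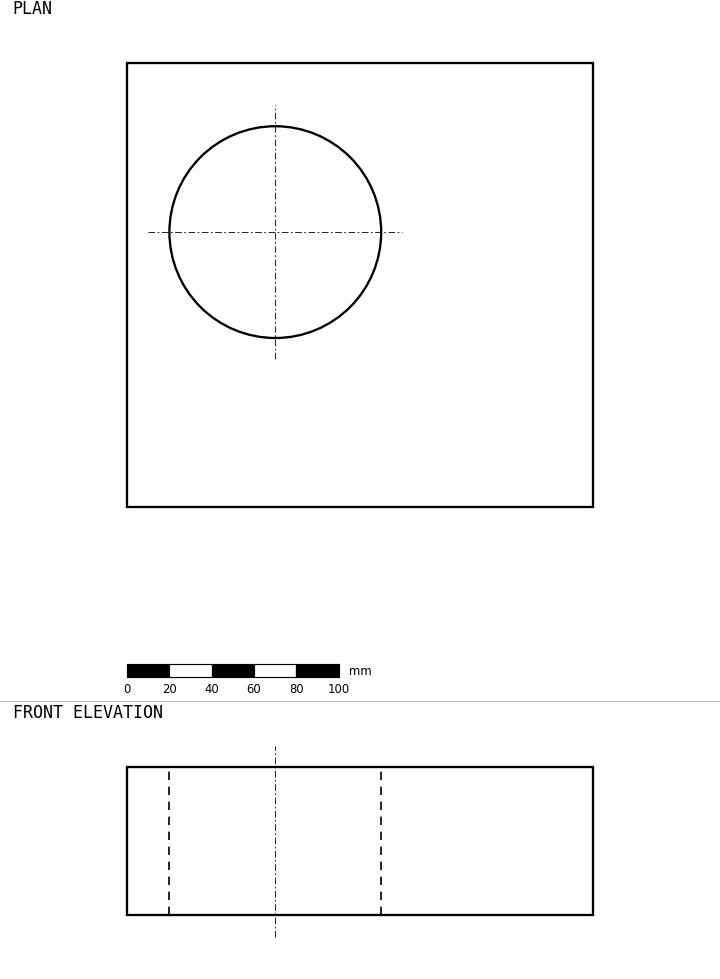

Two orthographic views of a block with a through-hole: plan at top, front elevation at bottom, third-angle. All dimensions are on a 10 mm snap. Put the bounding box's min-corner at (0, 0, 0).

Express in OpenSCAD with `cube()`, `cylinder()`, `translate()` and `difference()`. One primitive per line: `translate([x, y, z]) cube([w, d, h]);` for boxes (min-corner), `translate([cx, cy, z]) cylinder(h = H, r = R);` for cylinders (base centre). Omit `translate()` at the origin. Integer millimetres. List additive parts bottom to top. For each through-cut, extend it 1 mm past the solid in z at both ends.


difference() {
  cube([220, 210, 70]);
  translate([70, 130, -1]) cylinder(h = 72, r = 50);
}
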